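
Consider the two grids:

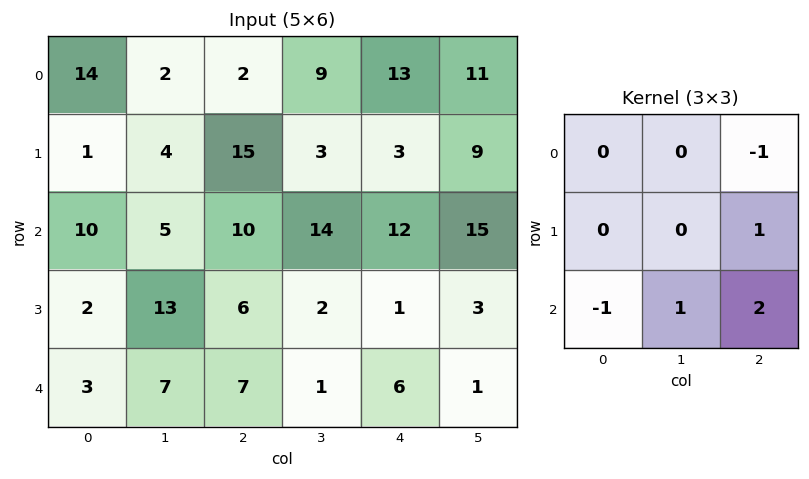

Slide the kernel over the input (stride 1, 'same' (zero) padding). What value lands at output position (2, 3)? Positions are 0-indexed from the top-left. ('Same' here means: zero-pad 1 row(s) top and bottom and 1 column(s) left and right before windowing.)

The receptive field on the zero-padded input at this output position is [15 3 3 / 10 14 12 / 6 2 1]. Elementwise product with the kernel and sum: 3·-1 + 12·1 + 6·-1 + 2·1 + 1·2.

7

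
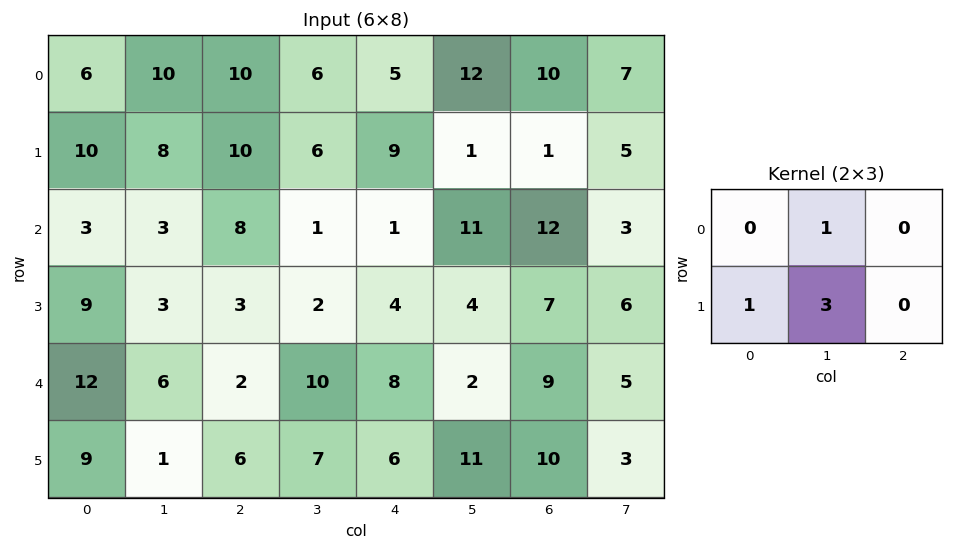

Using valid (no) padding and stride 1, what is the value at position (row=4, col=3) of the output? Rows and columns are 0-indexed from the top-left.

33

The receptive field on the input at this output position is [10 8 2 / 7 6 11]. Elementwise product with the kernel and sum: 8·1 + 7·1 + 6·3.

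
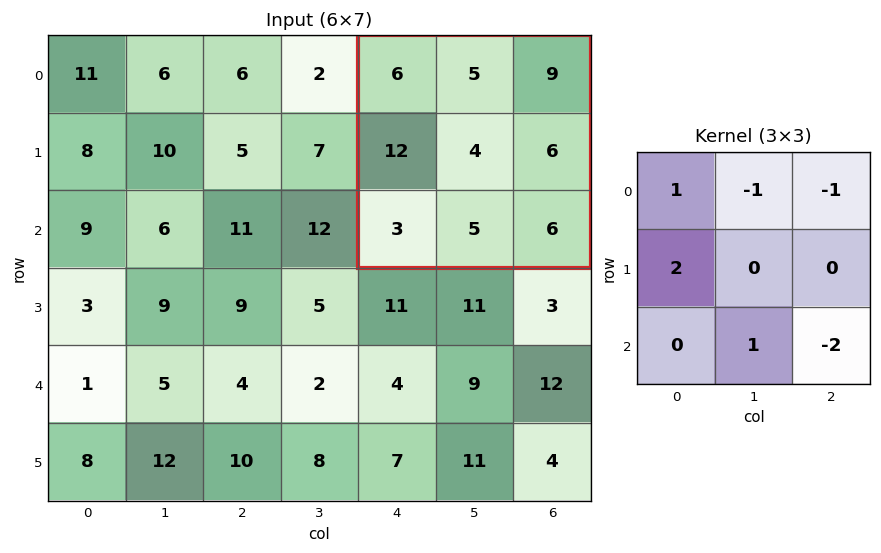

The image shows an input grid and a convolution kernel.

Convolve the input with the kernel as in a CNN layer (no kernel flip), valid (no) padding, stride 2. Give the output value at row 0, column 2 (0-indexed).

The receptive field on the input at this output position is [6 5 9 / 12 4 6 / 3 5 6]. Elementwise product with the kernel and sum: 6·1 + 5·-1 + 9·-1 + 12·2 + 5·1 + 6·-2.

9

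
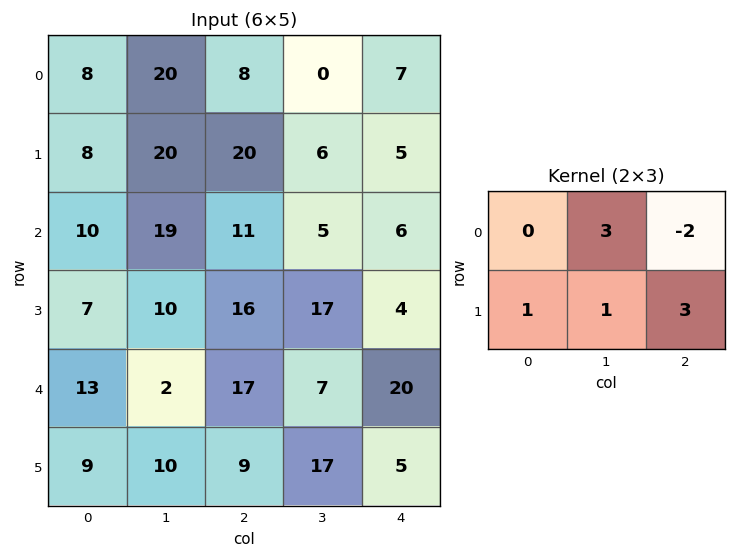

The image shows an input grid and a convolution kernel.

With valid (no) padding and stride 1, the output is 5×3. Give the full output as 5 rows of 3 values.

Output[0,0]: The receptive field on the input at this output position is [8 20 8 / 8 20 20]. Elementwise product with the kernel and sum: 20·3 + 8·-2 + 8·1 + 20·1 + 20·3.
Output[0,1]: The receptive field on the input at this output position is [20 8 0 / 20 20 6]. Elementwise product with the kernel and sum: 8·3 + 0·-2 + 20·1 + 20·1 + 6·3.

132 82 27
82 93 42
100 100 48
64 54 127
18 107 22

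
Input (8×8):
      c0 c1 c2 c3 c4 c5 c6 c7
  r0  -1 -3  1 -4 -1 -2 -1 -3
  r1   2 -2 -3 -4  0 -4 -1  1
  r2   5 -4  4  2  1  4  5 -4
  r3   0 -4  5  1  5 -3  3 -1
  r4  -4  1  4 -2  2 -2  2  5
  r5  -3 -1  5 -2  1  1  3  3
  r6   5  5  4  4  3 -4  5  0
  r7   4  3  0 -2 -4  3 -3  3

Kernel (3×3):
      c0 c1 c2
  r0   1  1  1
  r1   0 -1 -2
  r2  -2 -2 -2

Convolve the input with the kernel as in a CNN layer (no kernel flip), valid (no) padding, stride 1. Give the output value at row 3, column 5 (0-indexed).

The receptive field on the input at this output position is [-3 3 -1 / -2 2 5 / 1 3 3]. Elementwise product with the kernel and sum: -3·1 + 3·1 + -1·1 + 2·-1 + 5·-2 + 1·-2 + 3·-2 + 3·-2.

-27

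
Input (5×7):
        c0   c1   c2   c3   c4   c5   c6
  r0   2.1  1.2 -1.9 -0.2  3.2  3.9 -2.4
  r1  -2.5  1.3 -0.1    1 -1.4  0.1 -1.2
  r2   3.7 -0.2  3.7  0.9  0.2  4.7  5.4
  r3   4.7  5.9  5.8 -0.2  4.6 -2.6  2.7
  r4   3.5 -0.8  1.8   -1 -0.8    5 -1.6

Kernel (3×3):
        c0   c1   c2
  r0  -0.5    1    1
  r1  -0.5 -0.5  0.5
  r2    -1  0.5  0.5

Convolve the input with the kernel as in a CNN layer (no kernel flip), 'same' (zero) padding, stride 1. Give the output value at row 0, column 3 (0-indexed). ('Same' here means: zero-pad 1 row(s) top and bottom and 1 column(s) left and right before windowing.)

2.55

The receptive field on the zero-padded input at this output position is [0 0 0 / -1.9 -0.2 3.2 / -0.1 1 -1.4]. Elementwise product with the kernel and sum: 0·-0.5 + 0·1 + 0·1 + -1.9·-0.5 + -0.2·-0.5 + 3.2·0.5 + -0.1·-1 + 1·0.5 + -1.4·0.5.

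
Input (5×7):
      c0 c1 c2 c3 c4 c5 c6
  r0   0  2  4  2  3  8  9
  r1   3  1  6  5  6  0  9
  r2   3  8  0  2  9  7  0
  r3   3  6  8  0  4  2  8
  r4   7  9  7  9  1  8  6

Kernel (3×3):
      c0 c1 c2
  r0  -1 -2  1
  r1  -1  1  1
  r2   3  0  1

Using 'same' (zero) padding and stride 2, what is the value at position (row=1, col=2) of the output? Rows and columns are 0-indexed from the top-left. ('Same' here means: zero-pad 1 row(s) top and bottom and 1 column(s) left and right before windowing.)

The receptive field on the zero-padded input at this output position is [5 6 0 / 2 9 7 / 0 4 2]. Elementwise product with the kernel and sum: 5·-1 + 6·-2 + 0·1 + 2·-1 + 9·1 + 7·1 + 0·3 + 2·1.

-1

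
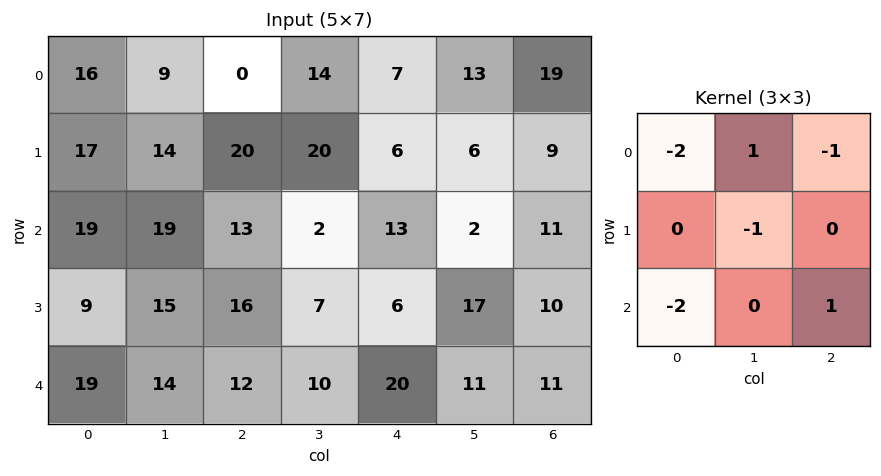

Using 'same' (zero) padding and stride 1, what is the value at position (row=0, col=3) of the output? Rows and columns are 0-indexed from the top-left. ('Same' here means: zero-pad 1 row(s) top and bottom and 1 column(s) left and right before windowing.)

-48

The receptive field on the zero-padded input at this output position is [0 0 0 / 0 14 7 / 20 20 6]. Elementwise product with the kernel and sum: 0·-2 + 0·1 + 0·-1 + 14·-1 + 20·-2 + 6·1.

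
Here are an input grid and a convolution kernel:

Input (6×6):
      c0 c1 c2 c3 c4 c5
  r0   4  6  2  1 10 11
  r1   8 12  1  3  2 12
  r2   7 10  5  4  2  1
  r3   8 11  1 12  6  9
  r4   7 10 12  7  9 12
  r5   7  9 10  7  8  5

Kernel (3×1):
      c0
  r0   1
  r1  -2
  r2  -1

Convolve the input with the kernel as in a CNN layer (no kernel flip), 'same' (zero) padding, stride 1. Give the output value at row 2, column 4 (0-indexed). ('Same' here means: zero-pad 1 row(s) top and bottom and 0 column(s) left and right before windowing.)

The receptive field on the zero-padded input at this output position is [2 / 2 / 6]. Elementwise product with the kernel and sum: 2·1 + 2·-2 + 6·-1.

-8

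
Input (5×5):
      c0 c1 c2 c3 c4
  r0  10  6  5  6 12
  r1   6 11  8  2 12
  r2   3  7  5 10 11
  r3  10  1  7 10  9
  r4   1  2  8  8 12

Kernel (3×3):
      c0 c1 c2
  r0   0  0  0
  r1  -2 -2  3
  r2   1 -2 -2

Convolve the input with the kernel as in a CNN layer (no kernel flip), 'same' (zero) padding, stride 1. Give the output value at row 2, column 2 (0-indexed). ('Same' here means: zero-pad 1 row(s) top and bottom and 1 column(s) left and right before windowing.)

The receptive field on the zero-padded input at this output position is [11 8 2 / 7 5 10 / 1 7 10]. Elementwise product with the kernel and sum: 7·-2 + 5·-2 + 10·3 + 1·1 + 7·-2 + 10·-2.

-27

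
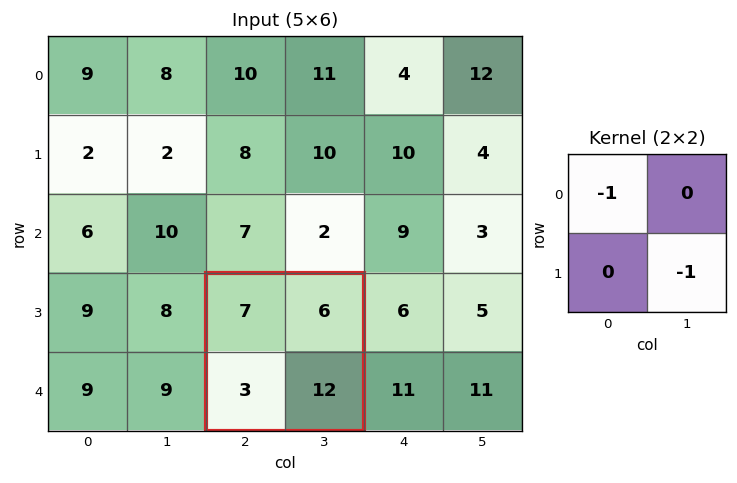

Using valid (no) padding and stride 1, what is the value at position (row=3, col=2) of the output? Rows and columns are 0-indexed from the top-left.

The receptive field on the input at this output position is [7 6 / 3 12]. Elementwise product with the kernel and sum: 7·-1 + 12·-1.

-19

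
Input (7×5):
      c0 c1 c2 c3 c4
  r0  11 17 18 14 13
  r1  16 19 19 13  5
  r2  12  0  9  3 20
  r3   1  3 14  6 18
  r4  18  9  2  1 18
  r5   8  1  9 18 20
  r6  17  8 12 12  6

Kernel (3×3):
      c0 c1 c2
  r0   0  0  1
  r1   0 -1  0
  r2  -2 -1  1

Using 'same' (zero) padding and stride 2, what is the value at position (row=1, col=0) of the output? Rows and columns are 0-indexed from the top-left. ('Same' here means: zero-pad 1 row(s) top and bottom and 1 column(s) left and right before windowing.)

9

The receptive field on the zero-padded input at this output position is [0 16 19 / 0 12 0 / 0 1 3]. Elementwise product with the kernel and sum: 19·1 + 12·-1 + 0·-2 + 1·-1 + 3·1.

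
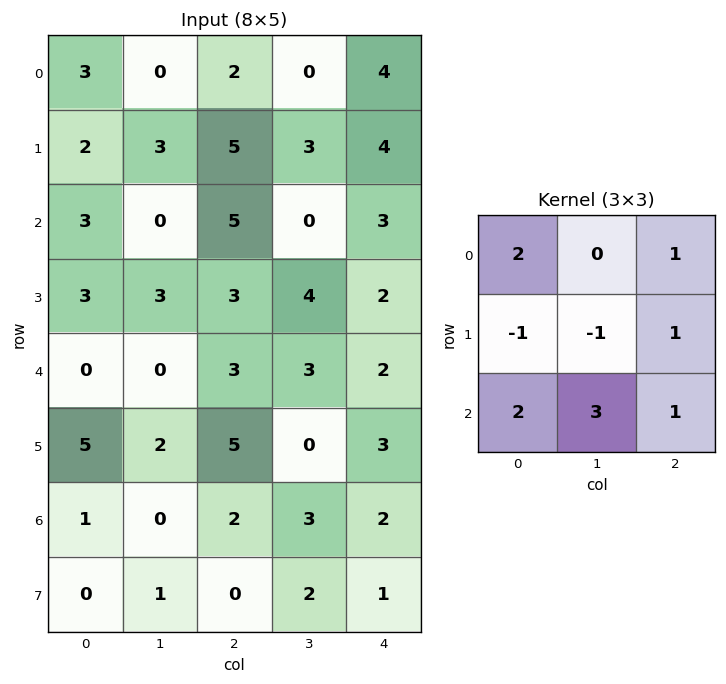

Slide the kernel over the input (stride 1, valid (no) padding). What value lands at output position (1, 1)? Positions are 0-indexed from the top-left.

23

The receptive field on the input at this output position is [3 5 3 / 0 5 0 / 3 3 4]. Elementwise product with the kernel and sum: 3·2 + 3·1 + 0·-1 + 5·-1 + 0·1 + 3·2 + 3·3 + 4·1.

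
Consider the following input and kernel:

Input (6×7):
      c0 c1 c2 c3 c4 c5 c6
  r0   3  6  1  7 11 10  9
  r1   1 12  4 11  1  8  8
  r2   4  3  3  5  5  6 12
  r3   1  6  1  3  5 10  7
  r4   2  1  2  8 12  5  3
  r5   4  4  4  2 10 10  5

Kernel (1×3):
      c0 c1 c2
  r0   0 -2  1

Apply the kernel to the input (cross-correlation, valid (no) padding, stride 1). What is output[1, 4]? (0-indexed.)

The receptive field on the input at this output position is [1 8 8]. Elementwise product with the kernel and sum: 8·-2 + 8·1.

-8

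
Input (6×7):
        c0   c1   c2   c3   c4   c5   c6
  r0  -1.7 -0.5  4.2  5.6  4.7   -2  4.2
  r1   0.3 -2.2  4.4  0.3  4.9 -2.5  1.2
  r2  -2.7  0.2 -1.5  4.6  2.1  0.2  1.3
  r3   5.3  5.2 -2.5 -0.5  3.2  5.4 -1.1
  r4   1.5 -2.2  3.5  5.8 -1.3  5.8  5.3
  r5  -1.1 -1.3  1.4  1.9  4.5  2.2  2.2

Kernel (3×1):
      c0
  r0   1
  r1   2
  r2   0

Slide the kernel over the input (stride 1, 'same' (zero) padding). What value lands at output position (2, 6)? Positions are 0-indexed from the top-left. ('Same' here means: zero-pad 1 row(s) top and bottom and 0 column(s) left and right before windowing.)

3.8

The receptive field on the zero-padded input at this output position is [1.2 / 1.3 / -1.1]. Elementwise product with the kernel and sum: 1.2·1 + 1.3·2.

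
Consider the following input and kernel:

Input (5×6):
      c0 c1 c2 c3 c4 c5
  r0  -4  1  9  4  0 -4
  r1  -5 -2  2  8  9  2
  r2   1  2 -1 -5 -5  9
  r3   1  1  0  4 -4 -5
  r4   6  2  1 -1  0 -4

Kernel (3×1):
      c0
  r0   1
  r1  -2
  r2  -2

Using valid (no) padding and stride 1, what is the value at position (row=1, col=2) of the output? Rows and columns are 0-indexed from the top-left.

4

The receptive field on the input at this output position is [2 / -1 / 0]. Elementwise product with the kernel and sum: 2·1 + -1·-2 + 0·-2.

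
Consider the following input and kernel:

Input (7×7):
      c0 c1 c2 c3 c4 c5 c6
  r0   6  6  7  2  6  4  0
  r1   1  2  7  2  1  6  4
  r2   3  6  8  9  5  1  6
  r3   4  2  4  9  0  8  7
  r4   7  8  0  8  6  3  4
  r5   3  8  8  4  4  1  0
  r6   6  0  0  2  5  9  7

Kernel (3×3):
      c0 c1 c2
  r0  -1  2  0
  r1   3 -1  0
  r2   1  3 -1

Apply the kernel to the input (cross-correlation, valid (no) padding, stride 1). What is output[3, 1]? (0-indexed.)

58

The receptive field on the input at this output position is [2 4 9 / 8 0 8 / 8 8 4]. Elementwise product with the kernel and sum: 2·-1 + 4·2 + 8·3 + 0·-1 + 8·1 + 8·3 + 4·-1.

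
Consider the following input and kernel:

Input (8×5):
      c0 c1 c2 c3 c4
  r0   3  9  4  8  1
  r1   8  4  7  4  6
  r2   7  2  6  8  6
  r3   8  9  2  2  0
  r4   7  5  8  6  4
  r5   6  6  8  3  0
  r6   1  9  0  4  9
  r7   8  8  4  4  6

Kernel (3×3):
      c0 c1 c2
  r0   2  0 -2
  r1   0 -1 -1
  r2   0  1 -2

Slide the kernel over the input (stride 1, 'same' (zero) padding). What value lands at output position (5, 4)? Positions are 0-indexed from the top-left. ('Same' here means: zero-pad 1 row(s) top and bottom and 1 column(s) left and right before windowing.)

The receptive field on the zero-padded input at this output position is [6 4 0 / 3 0 0 / 4 9 0]. Elementwise product with the kernel and sum: 6·2 + 0·-2 + 0·-1 + 0·-1 + 9·1 + 0·-2.

21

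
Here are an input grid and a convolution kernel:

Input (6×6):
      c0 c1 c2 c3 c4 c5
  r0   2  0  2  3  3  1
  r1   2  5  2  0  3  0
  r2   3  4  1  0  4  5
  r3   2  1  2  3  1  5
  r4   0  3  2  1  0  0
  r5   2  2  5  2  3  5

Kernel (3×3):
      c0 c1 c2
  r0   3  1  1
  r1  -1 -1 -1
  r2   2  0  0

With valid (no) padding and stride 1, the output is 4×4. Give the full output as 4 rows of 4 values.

Output[0,0]: The receptive field on the input at this output position is [2 0 2 / 2 5 2 / 3 4 1]. Elementwise product with the kernel and sum: 2·3 + 0·1 + 2·1 + 2·-1 + 5·-1 + 2·-1 + 3·2.

5 6 9 10
9 14 8 0
9 13 5 2
8 6 17 18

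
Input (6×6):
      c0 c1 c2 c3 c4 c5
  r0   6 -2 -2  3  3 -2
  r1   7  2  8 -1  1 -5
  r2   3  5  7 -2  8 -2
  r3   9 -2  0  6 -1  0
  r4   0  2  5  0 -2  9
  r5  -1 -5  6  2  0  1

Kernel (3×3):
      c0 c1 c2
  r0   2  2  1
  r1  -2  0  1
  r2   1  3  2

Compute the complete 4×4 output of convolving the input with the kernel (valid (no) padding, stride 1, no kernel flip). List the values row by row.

32 12 7 25
30 17 25 0
21 49 18 10
15 15 11 23

Output[0,0]: The receptive field on the input at this output position is [6 -2 -2 / 7 2 8 / 3 5 7]. Elementwise product with the kernel and sum: 6·2 + -2·2 + -2·1 + 7·-2 + 8·1 + 3·1 + 5·3 + 7·2.
Output[0,1]: The receptive field on the input at this output position is [-2 -2 3 / 2 8 -1 / 5 7 -2]. Elementwise product with the kernel and sum: -2·2 + -2·2 + 3·1 + 2·-2 + -1·1 + 5·1 + 7·3 + -2·2.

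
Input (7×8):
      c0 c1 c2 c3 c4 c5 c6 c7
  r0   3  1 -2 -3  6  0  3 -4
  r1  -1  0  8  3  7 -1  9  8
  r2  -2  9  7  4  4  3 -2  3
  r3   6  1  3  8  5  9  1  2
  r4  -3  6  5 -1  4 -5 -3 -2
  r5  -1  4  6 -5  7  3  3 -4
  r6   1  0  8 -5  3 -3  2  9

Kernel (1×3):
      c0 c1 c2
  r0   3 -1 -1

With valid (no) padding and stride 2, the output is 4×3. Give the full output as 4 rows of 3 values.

10 -9 15
-22 13 11
-20 12 20
-5 26 10

Output[0,0]: The receptive field on the input at this output position is [3 1 -2]. Elementwise product with the kernel and sum: 3·3 + 1·-1 + -2·-1.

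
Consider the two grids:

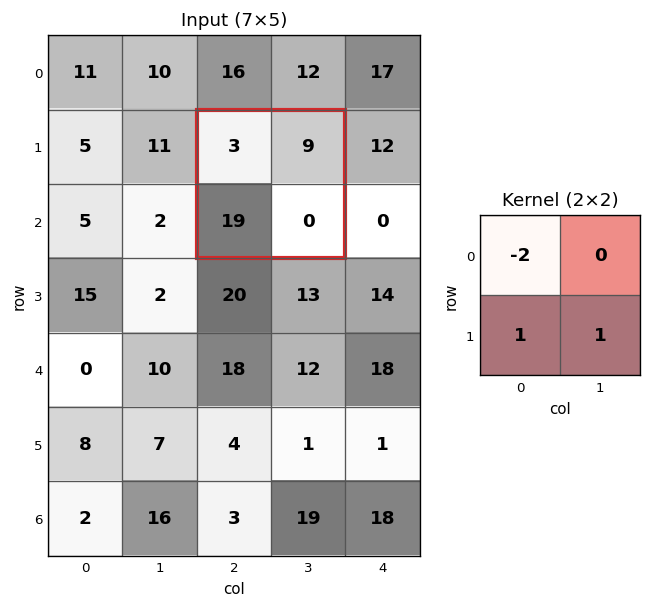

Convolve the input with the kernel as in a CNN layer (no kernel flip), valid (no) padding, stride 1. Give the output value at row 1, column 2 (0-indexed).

The receptive field on the input at this output position is [3 9 / 19 0]. Elementwise product with the kernel and sum: 3·-2 + 19·1 + 0·1.

13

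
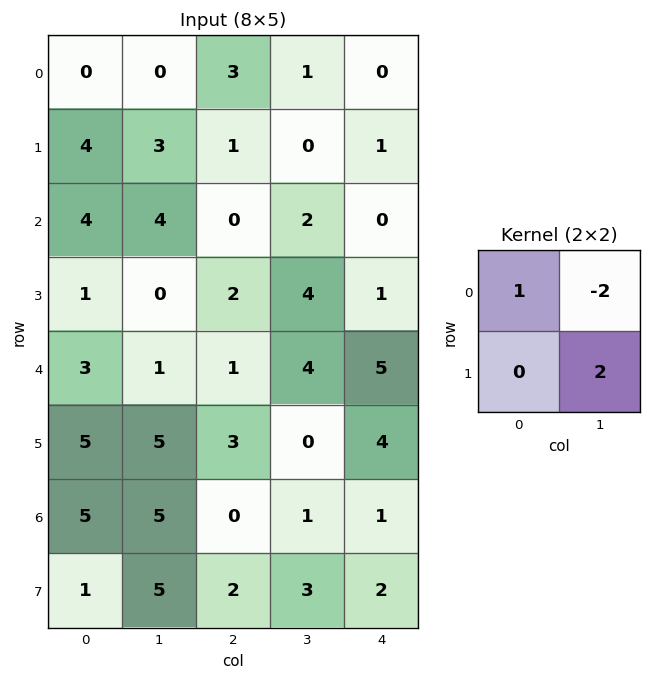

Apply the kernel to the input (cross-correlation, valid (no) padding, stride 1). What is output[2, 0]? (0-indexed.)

The receptive field on the input at this output position is [4 4 / 1 0]. Elementwise product with the kernel and sum: 4·1 + 4·-2 + 0·2.

-4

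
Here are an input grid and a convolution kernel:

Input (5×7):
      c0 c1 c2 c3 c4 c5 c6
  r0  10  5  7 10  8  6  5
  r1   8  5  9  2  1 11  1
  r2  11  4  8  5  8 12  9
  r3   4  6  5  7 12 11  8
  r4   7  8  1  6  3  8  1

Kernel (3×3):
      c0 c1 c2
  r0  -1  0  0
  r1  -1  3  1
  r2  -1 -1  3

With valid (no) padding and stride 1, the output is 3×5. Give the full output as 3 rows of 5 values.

15 22 2 25 32
6 30 30 43 37
-4 21 22 50 13

Output[0,0]: The receptive field on the input at this output position is [10 5 7 / 8 5 9 / 11 4 8]. Elementwise product with the kernel and sum: 10·-1 + 8·-1 + 5·3 + 9·1 + 11·-1 + 4·-1 + 8·3.
Output[0,1]: The receptive field on the input at this output position is [5 7 10 / 5 9 2 / 4 8 5]. Elementwise product with the kernel and sum: 5·-1 + 5·-1 + 9·3 + 2·1 + 4·-1 + 8·-1 + 5·3.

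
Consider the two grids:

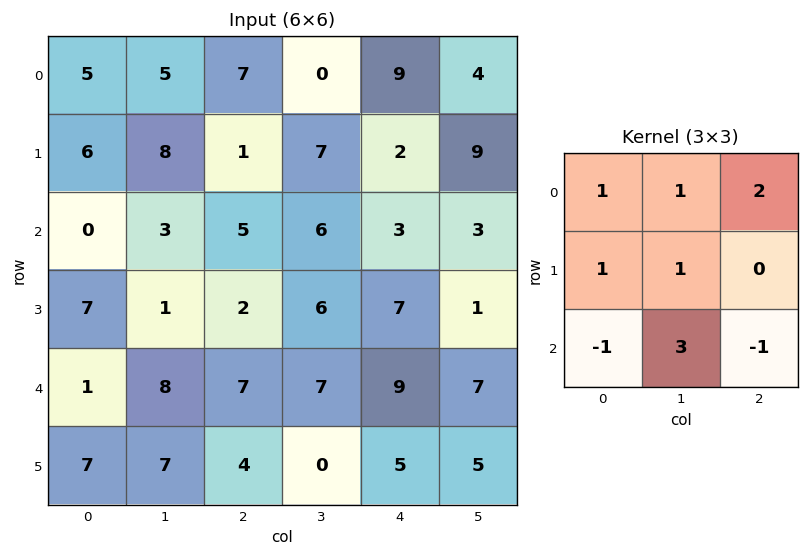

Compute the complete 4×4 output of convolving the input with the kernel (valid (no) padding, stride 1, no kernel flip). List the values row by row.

42 27 43 26
13 30 32 50
37 29 30 41
31 35 27 41

Output[0,0]: The receptive field on the input at this output position is [5 5 7 / 6 8 1 / 0 3 5]. Elementwise product with the kernel and sum: 5·1 + 5·1 + 7·2 + 6·1 + 8·1 + 0·-1 + 3·3 + 5·-1.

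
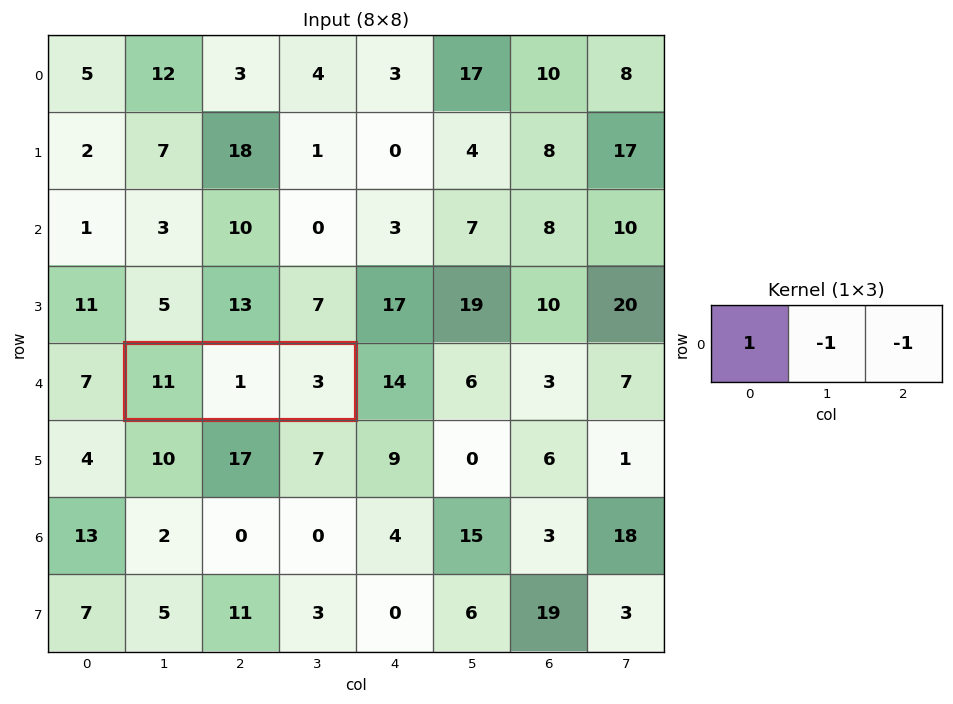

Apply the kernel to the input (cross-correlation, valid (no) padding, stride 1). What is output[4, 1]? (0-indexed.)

7

The receptive field on the input at this output position is [11 1 3]. Elementwise product with the kernel and sum: 11·1 + 1·-1 + 3·-1.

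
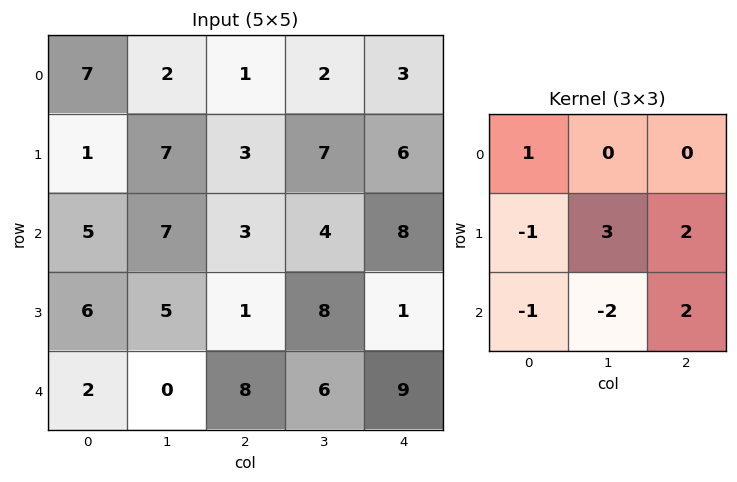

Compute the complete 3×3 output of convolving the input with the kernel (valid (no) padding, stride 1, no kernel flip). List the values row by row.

20 13 36
9 26 13
30 17 26

Output[0,0]: The receptive field on the input at this output position is [7 2 1 / 1 7 3 / 5 7 3]. Elementwise product with the kernel and sum: 7·1 + 1·-1 + 7·3 + 3·2 + 5·-1 + 7·-2 + 3·2.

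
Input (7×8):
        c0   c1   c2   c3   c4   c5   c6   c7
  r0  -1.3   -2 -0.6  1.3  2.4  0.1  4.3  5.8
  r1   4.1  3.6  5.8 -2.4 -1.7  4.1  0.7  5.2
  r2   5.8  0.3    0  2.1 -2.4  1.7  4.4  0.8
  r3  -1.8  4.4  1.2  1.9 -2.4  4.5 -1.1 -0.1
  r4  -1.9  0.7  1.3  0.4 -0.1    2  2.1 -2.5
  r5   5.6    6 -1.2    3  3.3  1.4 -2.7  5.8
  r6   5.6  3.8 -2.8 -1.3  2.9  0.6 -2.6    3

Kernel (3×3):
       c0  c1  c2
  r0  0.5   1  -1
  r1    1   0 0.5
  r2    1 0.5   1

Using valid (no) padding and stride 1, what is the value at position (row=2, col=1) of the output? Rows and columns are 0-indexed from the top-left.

5.15

The receptive field on the input at this output position is [0.3 0 2.1 / 4.4 1.2 1.9 / 0.7 1.3 0.4]. Elementwise product with the kernel and sum: 0.3·0.5 + 0·1 + 2.1·-1 + 4.4·1 + 1.9·0.5 + 0.7·1 + 1.3·0.5 + 0.4·1.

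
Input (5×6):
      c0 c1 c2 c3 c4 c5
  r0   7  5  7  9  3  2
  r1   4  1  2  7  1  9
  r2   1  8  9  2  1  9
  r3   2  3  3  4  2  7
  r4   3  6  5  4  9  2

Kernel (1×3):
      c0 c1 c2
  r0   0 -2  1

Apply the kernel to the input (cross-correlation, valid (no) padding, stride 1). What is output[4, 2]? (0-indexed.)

1

The receptive field on the input at this output position is [5 4 9]. Elementwise product with the kernel and sum: 4·-2 + 9·1.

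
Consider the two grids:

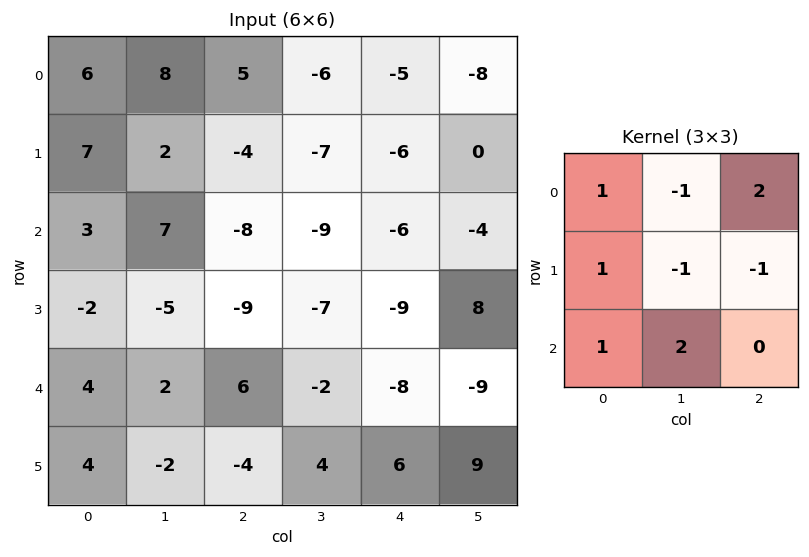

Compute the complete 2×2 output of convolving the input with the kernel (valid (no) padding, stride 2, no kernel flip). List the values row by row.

34 -16
0 -2

Output[0,0]: The receptive field on the input at this output position is [6 8 5 / 7 2 -4 / 3 7 -8]. Elementwise product with the kernel and sum: 6·1 + 8·-1 + 5·2 + 7·1 + 2·-1 + -4·-1 + 3·1 + 7·2.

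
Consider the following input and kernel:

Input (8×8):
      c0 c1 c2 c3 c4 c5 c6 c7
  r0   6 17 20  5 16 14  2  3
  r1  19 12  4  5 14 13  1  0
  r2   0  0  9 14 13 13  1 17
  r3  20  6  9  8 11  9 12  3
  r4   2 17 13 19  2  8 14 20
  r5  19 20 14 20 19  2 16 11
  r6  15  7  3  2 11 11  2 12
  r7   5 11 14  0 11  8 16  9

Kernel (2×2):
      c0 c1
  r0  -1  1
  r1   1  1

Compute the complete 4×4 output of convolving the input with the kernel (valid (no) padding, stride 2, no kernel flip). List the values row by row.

42 -6 25 2
26 22 20 31
54 40 27 33
8 13 19 35

Output[0,0]: The receptive field on the input at this output position is [6 17 / 19 12]. Elementwise product with the kernel and sum: 6·-1 + 17·1 + 19·1 + 12·1.
Output[0,1]: The receptive field on the input at this output position is [20 5 / 4 5]. Elementwise product with the kernel and sum: 20·-1 + 5·1 + 4·1 + 5·1.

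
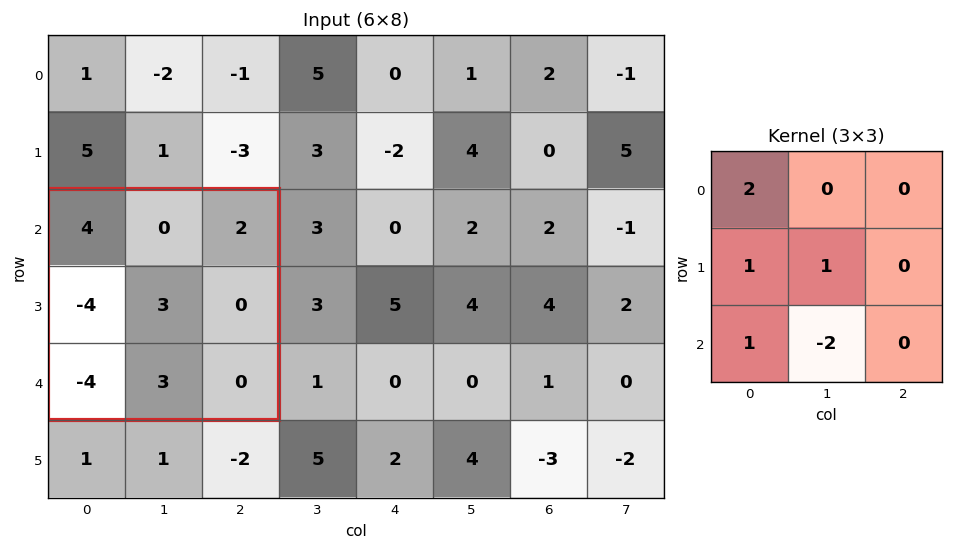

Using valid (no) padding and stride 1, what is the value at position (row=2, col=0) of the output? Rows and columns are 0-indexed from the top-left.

-3

The receptive field on the input at this output position is [4 0 2 / -4 3 0 / -4 3 0]. Elementwise product with the kernel and sum: 4·2 + -4·1 + 3·1 + -4·1 + 3·-2.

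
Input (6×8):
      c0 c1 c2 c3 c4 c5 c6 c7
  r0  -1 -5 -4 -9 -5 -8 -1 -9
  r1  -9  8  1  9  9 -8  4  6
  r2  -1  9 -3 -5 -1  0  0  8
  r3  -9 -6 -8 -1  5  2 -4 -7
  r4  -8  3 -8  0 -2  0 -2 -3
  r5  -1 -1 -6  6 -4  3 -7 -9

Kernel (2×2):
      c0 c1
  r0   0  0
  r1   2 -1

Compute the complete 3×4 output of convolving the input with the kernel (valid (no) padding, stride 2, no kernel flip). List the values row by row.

Output[0,0]: The receptive field on the input at this output position is [-1 -5 / -9 8]. Elementwise product with the kernel and sum: -9·2 + 8·-1.
Output[0,1]: The receptive field on the input at this output position is [-4 -9 / 1 9]. Elementwise product with the kernel and sum: 1·2 + 9·-1.

-26 -7 26 2
-12 -15 8 -1
-1 -18 -11 -5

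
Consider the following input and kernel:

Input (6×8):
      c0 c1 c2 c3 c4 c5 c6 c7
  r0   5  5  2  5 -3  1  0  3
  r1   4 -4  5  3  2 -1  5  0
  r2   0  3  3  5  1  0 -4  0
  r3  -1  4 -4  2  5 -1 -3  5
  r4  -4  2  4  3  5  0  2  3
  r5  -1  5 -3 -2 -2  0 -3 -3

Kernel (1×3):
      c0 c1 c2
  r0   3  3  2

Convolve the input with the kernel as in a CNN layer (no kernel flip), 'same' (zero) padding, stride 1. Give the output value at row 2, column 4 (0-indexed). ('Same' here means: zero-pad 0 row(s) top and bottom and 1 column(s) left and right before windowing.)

18

The receptive field on the zero-padded input at this output position is [5 1 0]. Elementwise product with the kernel and sum: 5·3 + 1·3 + 0·2.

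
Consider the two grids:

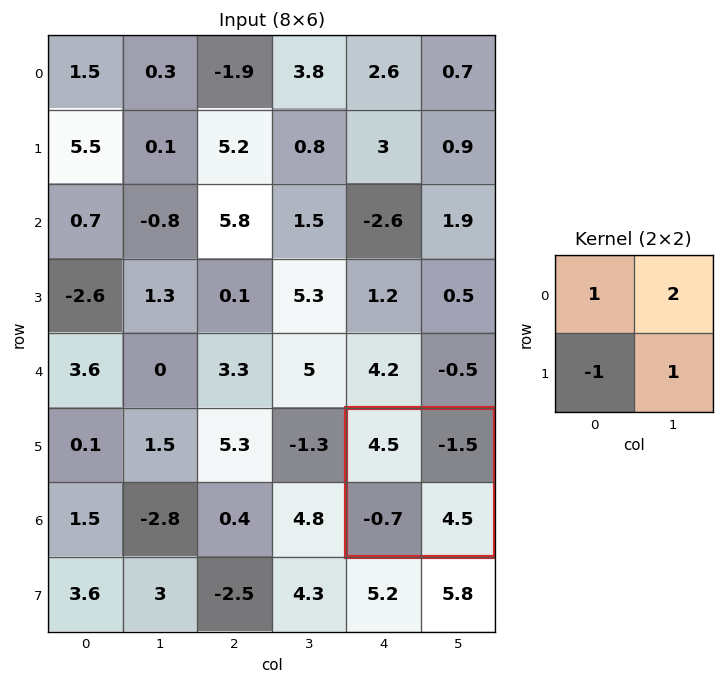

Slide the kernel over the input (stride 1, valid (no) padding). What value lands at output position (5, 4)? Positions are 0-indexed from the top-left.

The receptive field on the input at this output position is [4.5 -1.5 / -0.7 4.5]. Elementwise product with the kernel and sum: 4.5·1 + -1.5·2 + -0.7·-1 + 4.5·1.

6.7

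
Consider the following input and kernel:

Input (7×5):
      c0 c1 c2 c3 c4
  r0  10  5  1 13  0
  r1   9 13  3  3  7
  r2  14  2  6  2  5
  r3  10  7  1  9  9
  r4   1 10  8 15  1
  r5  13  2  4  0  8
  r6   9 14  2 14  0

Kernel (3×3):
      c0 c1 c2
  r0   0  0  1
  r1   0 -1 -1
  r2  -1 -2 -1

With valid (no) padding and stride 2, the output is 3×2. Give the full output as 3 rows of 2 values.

Output[0,0]: The receptive field on the input at this output position is [10 5 1 / 9 13 3 / 14 2 6]. Elementwise product with the kernel and sum: 1·1 + 13·-1 + 3·-1 + 14·-1 + 2·-2 + 6·-1.
Output[0,1]: The receptive field on the input at this output position is [1 13 0 / 3 3 7 / 6 2 5]. Elementwise product with the kernel and sum: 0·1 + 3·-1 + 7·-1 + 6·-1 + 2·-2 + 5·-1.

-39 -25
-31 -52
-37 -37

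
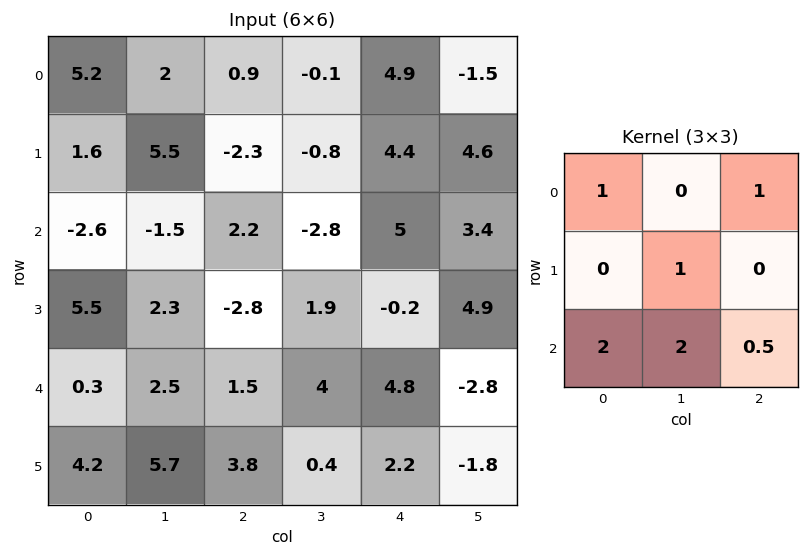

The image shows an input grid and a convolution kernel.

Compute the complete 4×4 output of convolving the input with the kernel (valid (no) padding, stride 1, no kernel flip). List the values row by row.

4.5 -0.4 6.3 8.9
12 6.85 -2.6 14.65
8.25 2.9 22.5 16.6
26.9 24.9 10.5 15.9

Output[0,0]: The receptive field on the input at this output position is [5.2 2 0.9 / 1.6 5.5 -2.3 / -2.6 -1.5 2.2]. Elementwise product with the kernel and sum: 5.2·1 + 0.9·1 + 5.5·1 + -2.6·2 + -1.5·2 + 2.2·0.5.
Output[0,1]: The receptive field on the input at this output position is [2 0.9 -0.1 / 5.5 -2.3 -0.8 / -1.5 2.2 -2.8]. Elementwise product with the kernel and sum: 2·1 + -0.1·1 + -2.3·1 + -1.5·2 + 2.2·2 + -2.8·0.5.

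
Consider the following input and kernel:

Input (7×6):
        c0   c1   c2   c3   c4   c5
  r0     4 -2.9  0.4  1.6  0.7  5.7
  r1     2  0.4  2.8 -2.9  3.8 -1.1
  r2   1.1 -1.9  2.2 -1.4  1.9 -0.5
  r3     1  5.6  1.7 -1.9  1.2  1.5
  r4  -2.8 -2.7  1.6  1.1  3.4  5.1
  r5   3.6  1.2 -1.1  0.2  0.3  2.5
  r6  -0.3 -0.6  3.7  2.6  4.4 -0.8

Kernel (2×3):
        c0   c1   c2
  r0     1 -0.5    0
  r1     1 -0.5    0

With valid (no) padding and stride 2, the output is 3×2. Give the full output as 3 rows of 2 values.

Output[0,0]: The receptive field on the input at this output position is [4 -2.9 0.4 / 2 0.4 2.8]. Elementwise product with the kernel and sum: 4·1 + -2.9·-0.5 + 2·1 + 0.4·-0.5.
Output[0,1]: The receptive field on the input at this output position is [0.4 1.6 0.7 / 2.8 -2.9 3.8]. Elementwise product with the kernel and sum: 0.4·1 + 1.6·-0.5 + 2.8·1 + -2.9·-0.5.

7.25 3.85
0.25 5.55
1.55 -0.15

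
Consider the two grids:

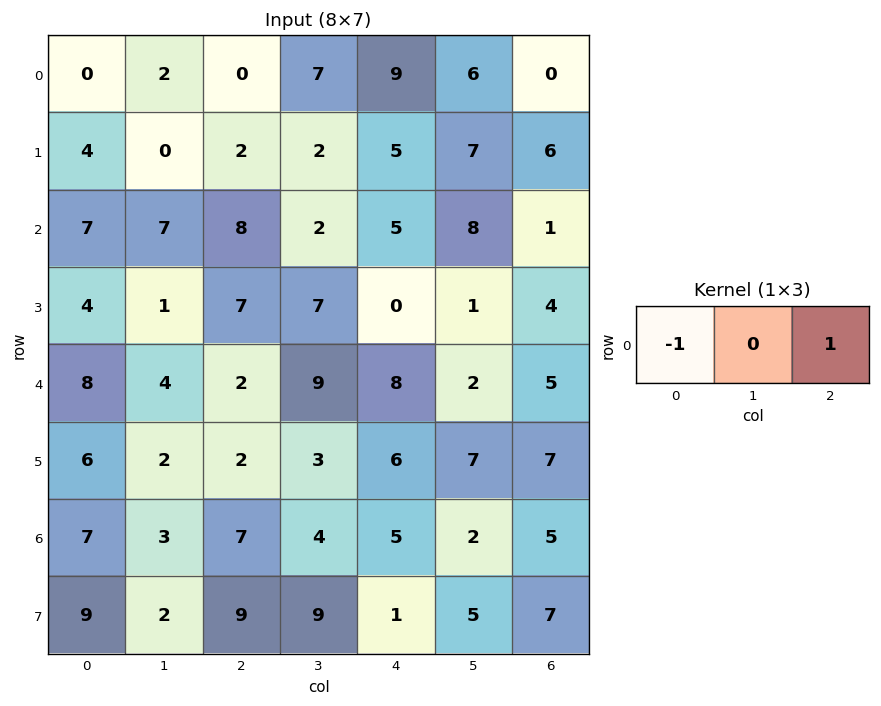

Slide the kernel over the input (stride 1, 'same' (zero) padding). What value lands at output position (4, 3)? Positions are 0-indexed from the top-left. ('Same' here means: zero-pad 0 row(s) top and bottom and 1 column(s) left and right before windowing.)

The receptive field on the zero-padded input at this output position is [2 9 8]. Elementwise product with the kernel and sum: 2·-1 + 8·1.

6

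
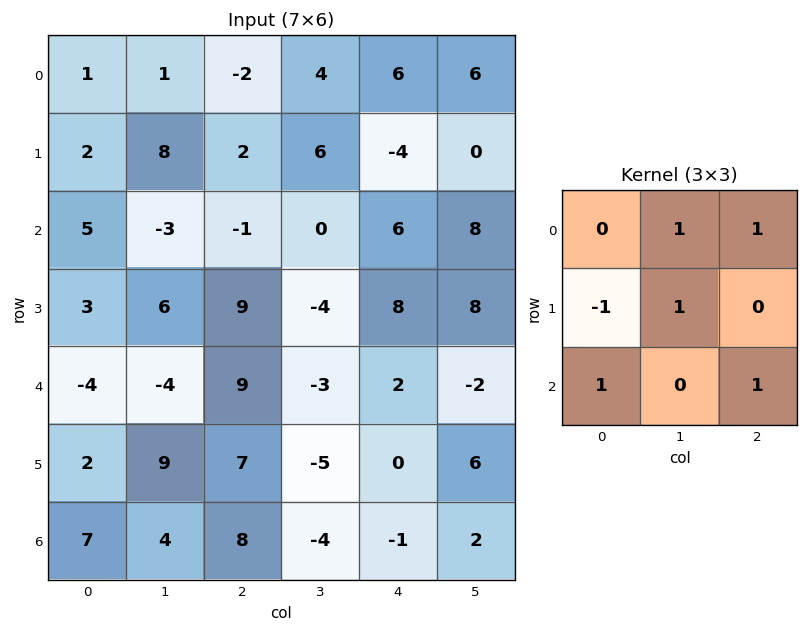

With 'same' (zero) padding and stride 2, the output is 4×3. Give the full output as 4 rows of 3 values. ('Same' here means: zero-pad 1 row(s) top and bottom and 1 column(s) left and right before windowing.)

Output[0,0]: The receptive field on the zero-padded input at this output position is [0 0 0 / 0 1 1 / 0 2 8]. Elementwise product with the kernel and sum: 0·1 + 0·1 + 0·-1 + 1·1 + 0·1 + 8·1.
Output[0,1]: The receptive field on the zero-padded input at this output position is [0 0 0 / 1 -2 4 / 8 2 6]. Elementwise product with the kernel and sum: 0·1 + 0·1 + 1·-1 + -2·1 + 8·1 + 6·1.

9 11 8
21 12 6
14 22 22
18 6 9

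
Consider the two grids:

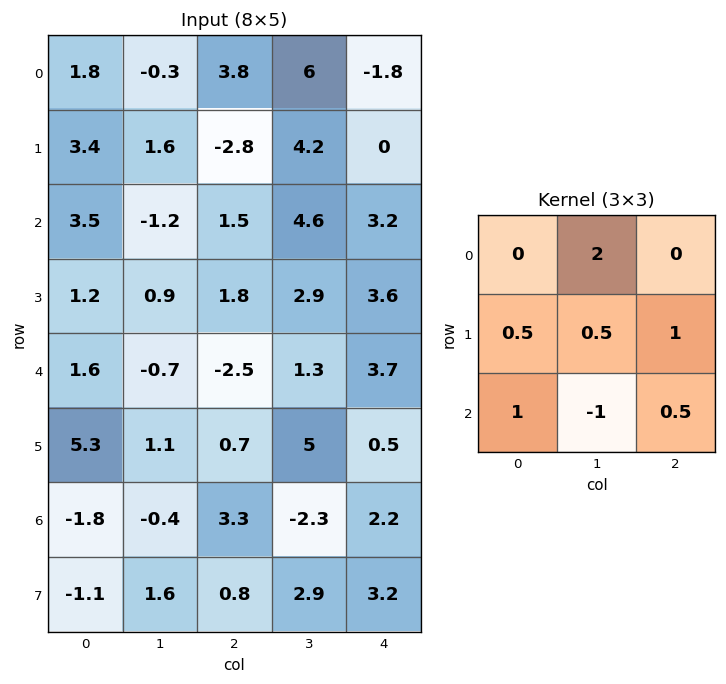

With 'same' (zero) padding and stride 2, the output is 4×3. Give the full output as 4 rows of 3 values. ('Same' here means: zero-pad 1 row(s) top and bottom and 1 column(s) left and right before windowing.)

-2 14.25 6.3
6.6 -0.3 3.2
-2.25 6.2 14.2
11.2 2.8 0.65

Output[0,0]: The receptive field on the zero-padded input at this output position is [0 0 0 / 0 1.8 -0.3 / 0 3.4 1.6]. Elementwise product with the kernel and sum: 0·2 + 0·0.5 + 1.8·0.5 + -0.3·1 + 0·1 + 3.4·-1 + 1.6·0.5.
Output[0,1]: The receptive field on the zero-padded input at this output position is [0 0 0 / -0.3 3.8 6 / 1.6 -2.8 4.2]. Elementwise product with the kernel and sum: 0·2 + -0.3·0.5 + 3.8·0.5 + 6·1 + 1.6·1 + -2.8·-1 + 4.2·0.5.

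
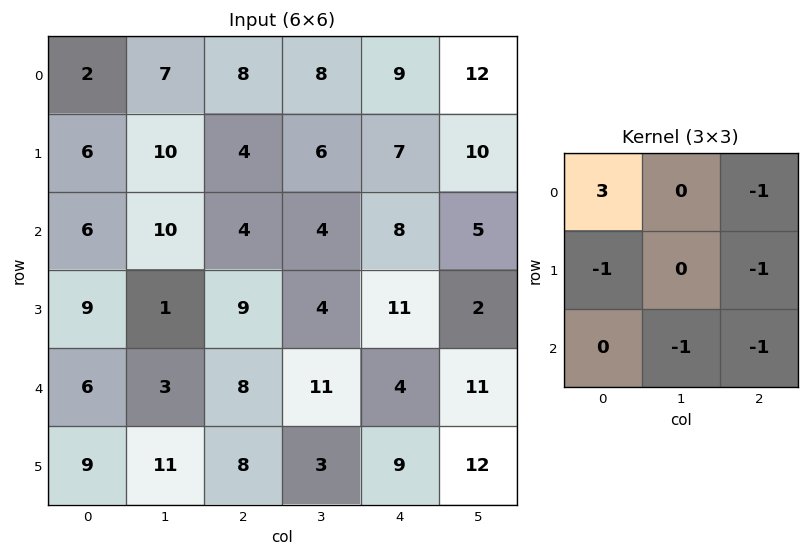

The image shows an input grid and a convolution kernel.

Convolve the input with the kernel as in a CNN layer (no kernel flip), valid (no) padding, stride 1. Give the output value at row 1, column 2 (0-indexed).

The receptive field on the input at this output position is [4 6 7 / 4 4 8 / 9 4 11]. Elementwise product with the kernel and sum: 4·3 + 7·-1 + 4·-1 + 8·-1 + 4·-1 + 11·-1.

-22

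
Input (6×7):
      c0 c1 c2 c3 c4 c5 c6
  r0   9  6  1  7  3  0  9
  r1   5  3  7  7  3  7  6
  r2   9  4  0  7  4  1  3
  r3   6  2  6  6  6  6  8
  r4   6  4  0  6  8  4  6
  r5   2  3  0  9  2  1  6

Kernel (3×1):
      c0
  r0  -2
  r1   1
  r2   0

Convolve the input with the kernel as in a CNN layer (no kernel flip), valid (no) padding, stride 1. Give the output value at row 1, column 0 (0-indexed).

The receptive field on the input at this output position is [5 / 9 / 6]. Elementwise product with the kernel and sum: 5·-2 + 9·1.

-1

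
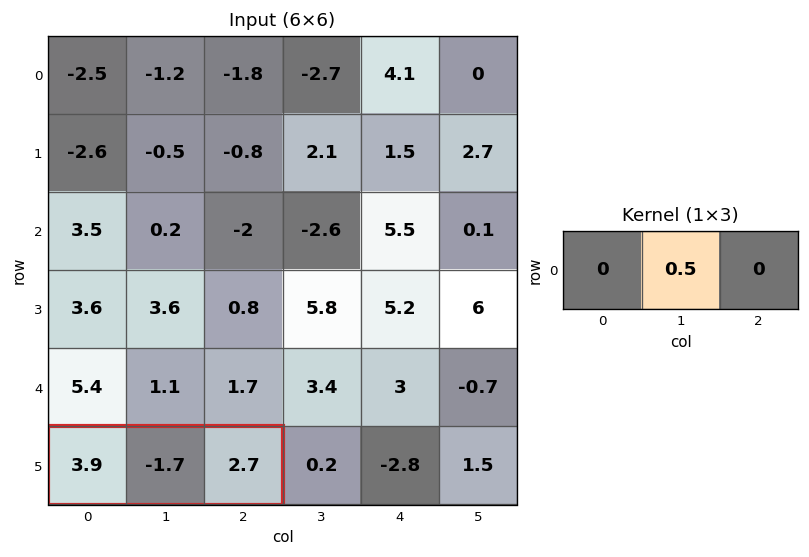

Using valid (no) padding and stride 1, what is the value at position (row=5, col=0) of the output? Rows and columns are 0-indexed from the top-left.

The receptive field on the input at this output position is [3.9 -1.7 2.7]. Elementwise product with the kernel and sum: -1.7·0.5.

-0.85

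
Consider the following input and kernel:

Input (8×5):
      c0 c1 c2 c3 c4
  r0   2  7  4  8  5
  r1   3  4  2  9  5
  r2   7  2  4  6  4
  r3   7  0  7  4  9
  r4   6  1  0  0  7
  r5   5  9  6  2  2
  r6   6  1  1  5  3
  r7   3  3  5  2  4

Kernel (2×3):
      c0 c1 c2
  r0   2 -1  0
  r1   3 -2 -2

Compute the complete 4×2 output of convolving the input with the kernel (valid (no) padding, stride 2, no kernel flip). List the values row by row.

Output[0,0]: The receptive field on the input at this output position is [2 7 4 / 3 4 2]. Elementwise product with the kernel and sum: 2·2 + 7·-1 + 3·3 + 4·-2 + 2·-2.
Output[0,1]: The receptive field on the input at this output position is [4 8 5 / 2 9 5]. Elementwise product with the kernel and sum: 4·2 + 8·-1 + 2·3 + 9·-2 + 5·-2.

-6 -22
19 -3
-4 10
4 0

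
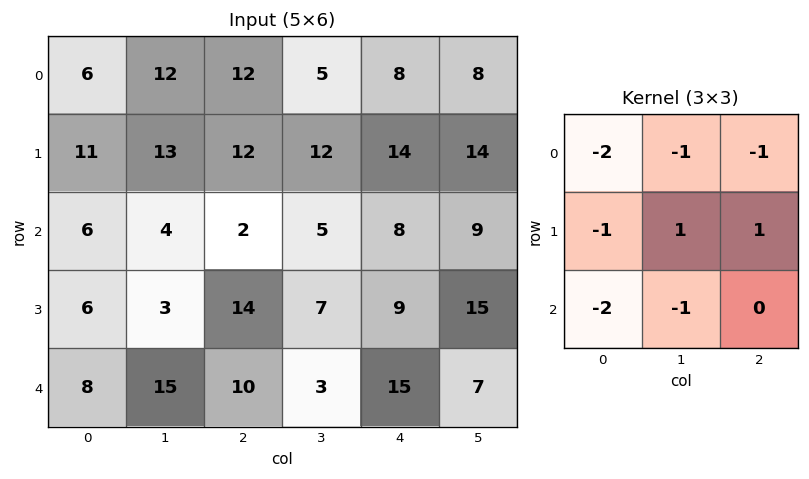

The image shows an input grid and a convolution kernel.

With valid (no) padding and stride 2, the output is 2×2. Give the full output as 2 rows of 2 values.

-38 -32
-38 -38

Output[0,0]: The receptive field on the input at this output position is [6 12 12 / 11 13 12 / 6 4 2]. Elementwise product with the kernel and sum: 6·-2 + 12·-1 + 12·-1 + 11·-1 + 13·1 + 12·1 + 6·-2 + 4·-1.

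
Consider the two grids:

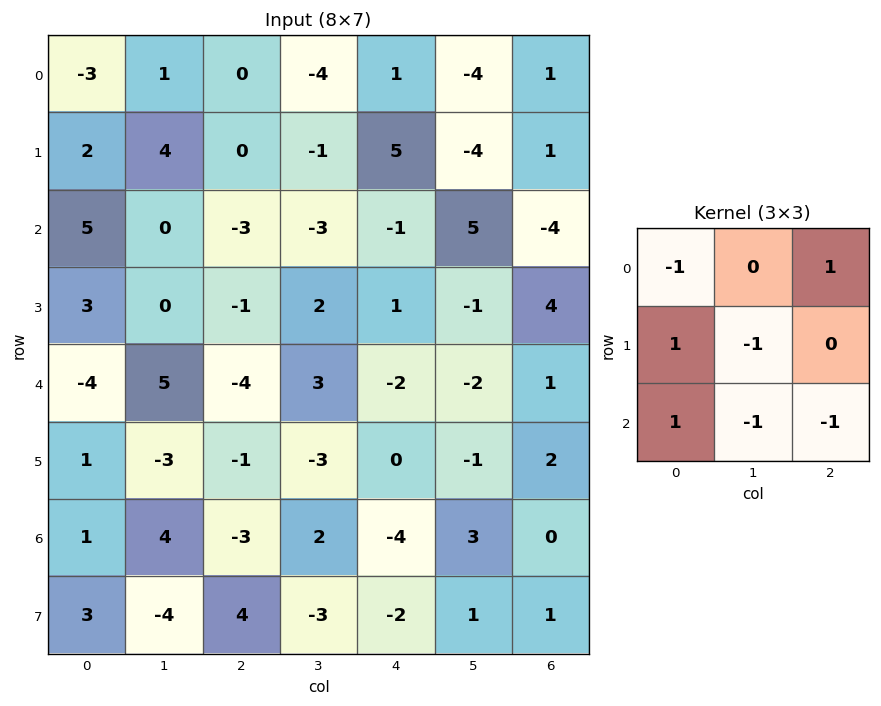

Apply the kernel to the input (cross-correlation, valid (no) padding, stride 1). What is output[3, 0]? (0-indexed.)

-8

The receptive field on the input at this output position is [3 0 -1 / -4 5 -4 / 1 -3 -1]. Elementwise product with the kernel and sum: 3·-1 + -1·1 + -4·1 + 5·-1 + 1·1 + -3·-1 + -1·-1.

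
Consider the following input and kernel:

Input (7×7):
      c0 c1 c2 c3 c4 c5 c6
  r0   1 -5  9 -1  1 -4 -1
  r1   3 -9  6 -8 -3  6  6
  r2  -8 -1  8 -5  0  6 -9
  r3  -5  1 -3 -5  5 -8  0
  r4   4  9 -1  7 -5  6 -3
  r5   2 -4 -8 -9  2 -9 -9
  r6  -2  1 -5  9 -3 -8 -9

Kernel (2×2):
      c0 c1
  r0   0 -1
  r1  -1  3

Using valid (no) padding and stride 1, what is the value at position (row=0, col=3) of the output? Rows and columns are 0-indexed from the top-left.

The receptive field on the input at this output position is [-1 1 / -8 -3]. Elementwise product with the kernel and sum: 1·-1 + -8·-1 + -3·3.

-2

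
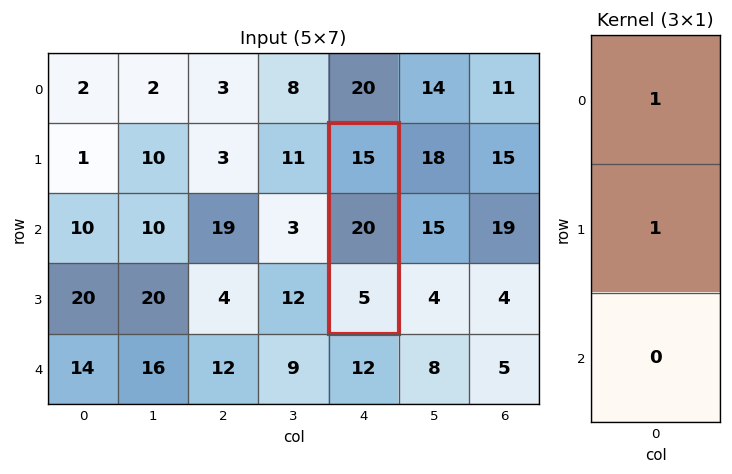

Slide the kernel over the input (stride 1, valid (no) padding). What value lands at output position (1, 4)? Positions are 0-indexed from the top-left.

35

The receptive field on the input at this output position is [15 / 20 / 5]. Elementwise product with the kernel and sum: 15·1 + 20·1.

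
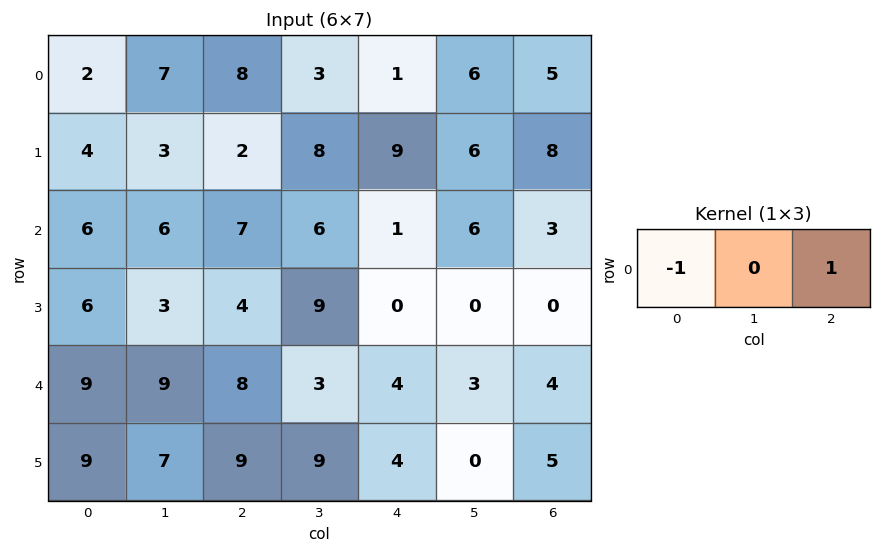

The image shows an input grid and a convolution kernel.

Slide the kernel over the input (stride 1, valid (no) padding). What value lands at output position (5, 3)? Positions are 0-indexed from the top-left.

-9

The receptive field on the input at this output position is [9 4 0]. Elementwise product with the kernel and sum: 9·-1 + 0·1.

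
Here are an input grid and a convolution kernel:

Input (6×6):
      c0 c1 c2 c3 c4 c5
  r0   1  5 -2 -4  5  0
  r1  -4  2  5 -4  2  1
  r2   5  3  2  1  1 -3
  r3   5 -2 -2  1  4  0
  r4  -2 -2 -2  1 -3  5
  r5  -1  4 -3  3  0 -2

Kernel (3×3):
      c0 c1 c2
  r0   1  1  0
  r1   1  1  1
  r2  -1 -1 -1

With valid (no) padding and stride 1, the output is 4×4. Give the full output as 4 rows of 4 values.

Output[0,0]: The receptive field on the input at this output position is [1 5 -2 / -4 2 5 / 5 3 2]. Elementwise product with the kernel and sum: 1·1 + 5·1 + -4·1 + 2·1 + 5·1 + 5·-1 + 3·-1 + 2·-1.
Output[0,1]: The receptive field on the input at this output position is [5 -2 -4 / 2 5 -4 / 3 2 1]. Elementwise product with the kernel and sum: 5·1 + -2·1 + 2·1 + 5·1 + -4·1 + 3·-1 + 2·-1 + 1·-1.

-1 0 -7 1
7 16 2 -8
15 5 10 4
-3 -11 -5 7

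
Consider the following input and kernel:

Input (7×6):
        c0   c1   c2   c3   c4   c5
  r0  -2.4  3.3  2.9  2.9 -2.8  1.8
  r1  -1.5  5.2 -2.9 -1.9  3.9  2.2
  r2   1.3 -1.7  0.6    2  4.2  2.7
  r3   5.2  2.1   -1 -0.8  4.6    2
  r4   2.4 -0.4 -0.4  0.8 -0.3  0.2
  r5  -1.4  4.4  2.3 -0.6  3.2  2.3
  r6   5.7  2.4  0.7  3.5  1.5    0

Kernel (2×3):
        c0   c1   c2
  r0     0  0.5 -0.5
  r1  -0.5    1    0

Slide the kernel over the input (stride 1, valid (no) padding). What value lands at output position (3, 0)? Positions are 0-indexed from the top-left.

-0.05

The receptive field on the input at this output position is [5.2 2.1 -1 / 2.4 -0.4 -0.4]. Elementwise product with the kernel and sum: 2.1·0.5 + -1·-0.5 + 2.4·-0.5 + -0.4·1.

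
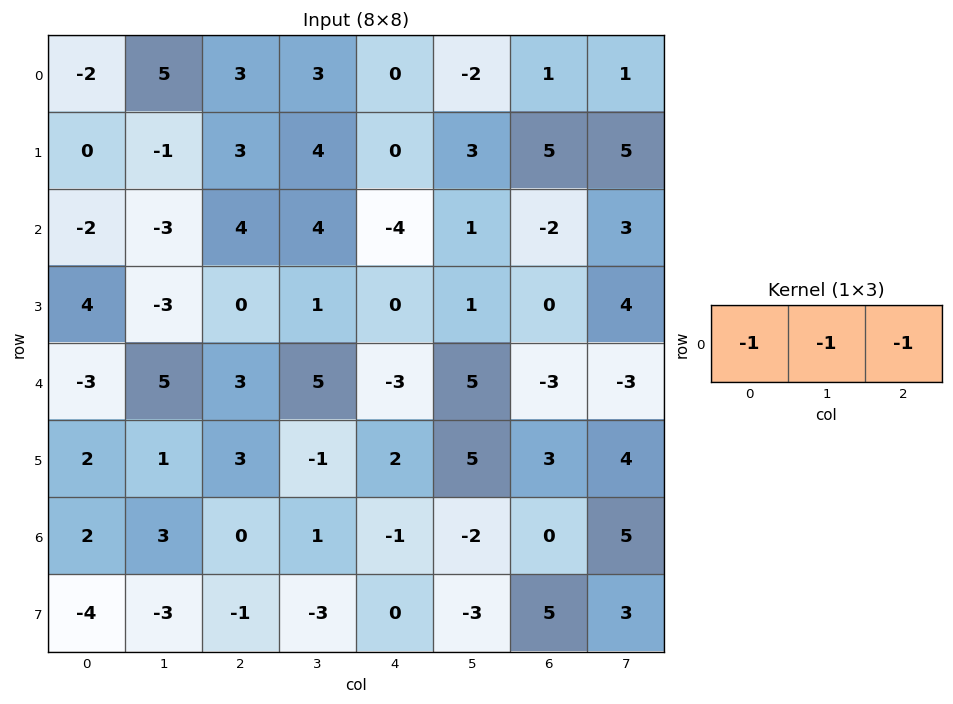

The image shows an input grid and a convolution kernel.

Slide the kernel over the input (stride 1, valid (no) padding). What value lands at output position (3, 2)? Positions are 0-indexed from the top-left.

-1

The receptive field on the input at this output position is [0 1 0]. Elementwise product with the kernel and sum: 0·-1 + 1·-1 + 0·-1.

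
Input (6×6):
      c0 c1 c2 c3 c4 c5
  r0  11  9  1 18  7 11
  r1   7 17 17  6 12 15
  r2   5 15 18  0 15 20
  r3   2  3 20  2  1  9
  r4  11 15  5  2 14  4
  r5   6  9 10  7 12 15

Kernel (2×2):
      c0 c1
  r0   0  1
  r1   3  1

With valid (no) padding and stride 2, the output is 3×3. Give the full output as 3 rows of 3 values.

47 75 62
24 62 32
42 39 55

Output[0,0]: The receptive field on the input at this output position is [11 9 / 7 17]. Elementwise product with the kernel and sum: 9·1 + 7·3 + 17·1.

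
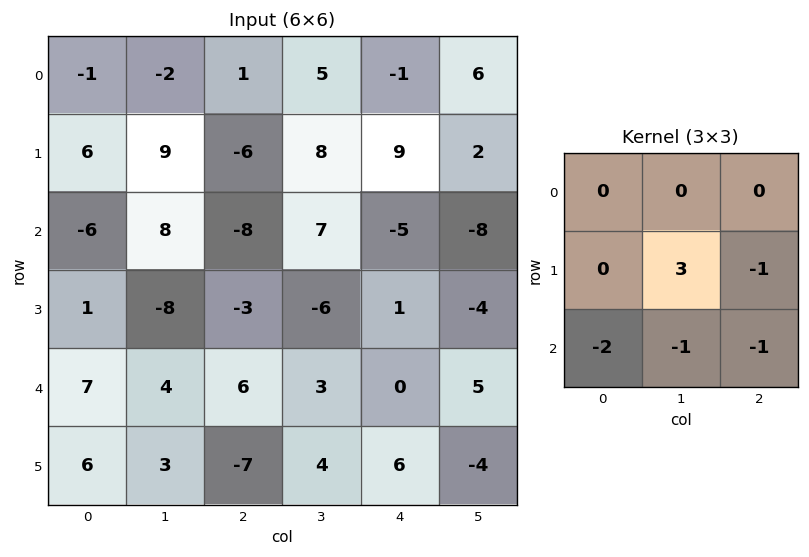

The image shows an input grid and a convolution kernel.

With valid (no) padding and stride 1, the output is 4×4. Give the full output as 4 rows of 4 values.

45 -41 29 24
41 -6 37 8
-45 -20 -34 -4
-2 12 13 -15

Output[0,0]: The receptive field on the input at this output position is [-1 -2 1 / 6 9 -6 / -6 8 -8]. Elementwise product with the kernel and sum: 9·3 + -6·-1 + -6·-2 + 8·-1 + -8·-1.
Output[0,1]: The receptive field on the input at this output position is [-2 1 5 / 9 -6 8 / 8 -8 7]. Elementwise product with the kernel and sum: -6·3 + 8·-1 + 8·-2 + -8·-1 + 7·-1.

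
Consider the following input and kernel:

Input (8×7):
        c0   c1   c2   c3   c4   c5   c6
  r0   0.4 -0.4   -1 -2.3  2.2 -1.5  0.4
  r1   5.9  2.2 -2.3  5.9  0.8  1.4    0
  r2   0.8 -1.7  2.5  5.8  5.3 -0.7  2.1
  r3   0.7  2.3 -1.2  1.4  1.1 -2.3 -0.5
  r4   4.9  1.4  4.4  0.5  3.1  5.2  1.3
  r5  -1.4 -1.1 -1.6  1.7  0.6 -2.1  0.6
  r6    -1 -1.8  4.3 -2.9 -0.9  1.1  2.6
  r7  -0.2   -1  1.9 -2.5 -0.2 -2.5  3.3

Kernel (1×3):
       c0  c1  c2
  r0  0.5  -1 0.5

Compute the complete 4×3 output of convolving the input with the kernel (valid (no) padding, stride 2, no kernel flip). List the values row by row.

0.1 2.9 2.8
3.35 -1.9 4.4
3.25 3.25 -3
3.45 4.6 -0.25

Output[0,0]: The receptive field on the input at this output position is [0.4 -0.4 -1]. Elementwise product with the kernel and sum: 0.4·0.5 + -0.4·-1 + -1·0.5.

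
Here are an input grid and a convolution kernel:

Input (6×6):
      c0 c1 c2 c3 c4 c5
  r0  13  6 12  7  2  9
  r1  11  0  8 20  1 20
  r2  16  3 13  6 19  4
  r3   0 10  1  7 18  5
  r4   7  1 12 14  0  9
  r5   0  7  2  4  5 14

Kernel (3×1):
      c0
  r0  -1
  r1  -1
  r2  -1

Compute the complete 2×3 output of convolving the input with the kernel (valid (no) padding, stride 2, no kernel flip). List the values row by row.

-40 -33 -22
-23 -26 -37

Output[0,0]: The receptive field on the input at this output position is [13 / 11 / 16]. Elementwise product with the kernel and sum: 13·-1 + 11·-1 + 16·-1.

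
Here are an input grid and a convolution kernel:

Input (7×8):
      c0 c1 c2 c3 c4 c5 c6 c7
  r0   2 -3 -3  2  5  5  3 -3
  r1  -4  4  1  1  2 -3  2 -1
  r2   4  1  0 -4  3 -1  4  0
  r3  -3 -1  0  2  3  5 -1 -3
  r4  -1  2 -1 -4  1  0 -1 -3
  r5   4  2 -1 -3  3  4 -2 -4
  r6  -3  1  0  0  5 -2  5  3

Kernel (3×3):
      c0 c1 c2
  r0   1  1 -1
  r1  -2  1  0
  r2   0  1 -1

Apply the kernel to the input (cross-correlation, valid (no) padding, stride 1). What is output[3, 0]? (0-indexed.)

The receptive field on the input at this output position is [-3 -1 0 / -1 2 -1 / 4 2 -1]. Elementwise product with the kernel and sum: -3·1 + -1·1 + 0·-1 + -1·-2 + 2·1 + 2·1 + -1·-1.

3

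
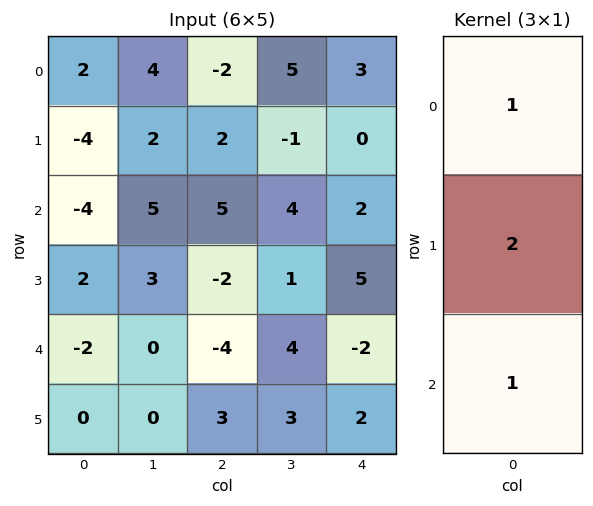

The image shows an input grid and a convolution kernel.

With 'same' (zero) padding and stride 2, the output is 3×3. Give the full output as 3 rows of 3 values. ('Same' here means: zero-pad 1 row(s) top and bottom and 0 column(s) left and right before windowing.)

Output[0,0]: The receptive field on the zero-padded input at this output position is [0 / 2 / -4]. Elementwise product with the kernel and sum: 0·1 + 2·2 + -4·1.
Output[0,1]: The receptive field on the zero-padded input at this output position is [0 / -2 / 2]. Elementwise product with the kernel and sum: 0·1 + -2·2 + 2·1.

0 -2 6
-10 10 9
-2 -7 3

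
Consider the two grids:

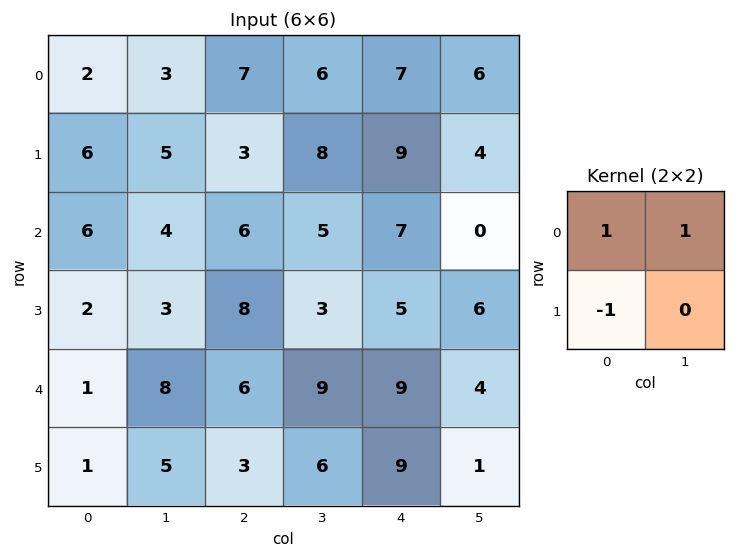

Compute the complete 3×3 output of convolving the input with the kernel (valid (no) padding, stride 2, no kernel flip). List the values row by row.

Output[0,0]: The receptive field on the input at this output position is [2 3 / 6 5]. Elementwise product with the kernel and sum: 2·1 + 3·1 + 6·-1.
Output[0,1]: The receptive field on the input at this output position is [7 6 / 3 8]. Elementwise product with the kernel and sum: 7·1 + 6·1 + 3·-1.

-1 10 4
8 3 2
8 12 4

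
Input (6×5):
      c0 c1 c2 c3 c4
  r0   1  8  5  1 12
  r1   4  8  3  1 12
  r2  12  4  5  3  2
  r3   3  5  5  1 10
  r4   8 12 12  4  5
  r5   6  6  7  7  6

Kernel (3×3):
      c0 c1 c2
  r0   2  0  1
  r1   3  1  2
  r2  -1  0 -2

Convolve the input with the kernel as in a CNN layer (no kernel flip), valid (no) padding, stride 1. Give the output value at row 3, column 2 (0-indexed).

51

The receptive field on the input at this output position is [5 1 10 / 12 4 5 / 7 7 6]. Elementwise product with the kernel and sum: 5·2 + 10·1 + 12·3 + 4·1 + 5·2 + 7·-1 + 6·-2.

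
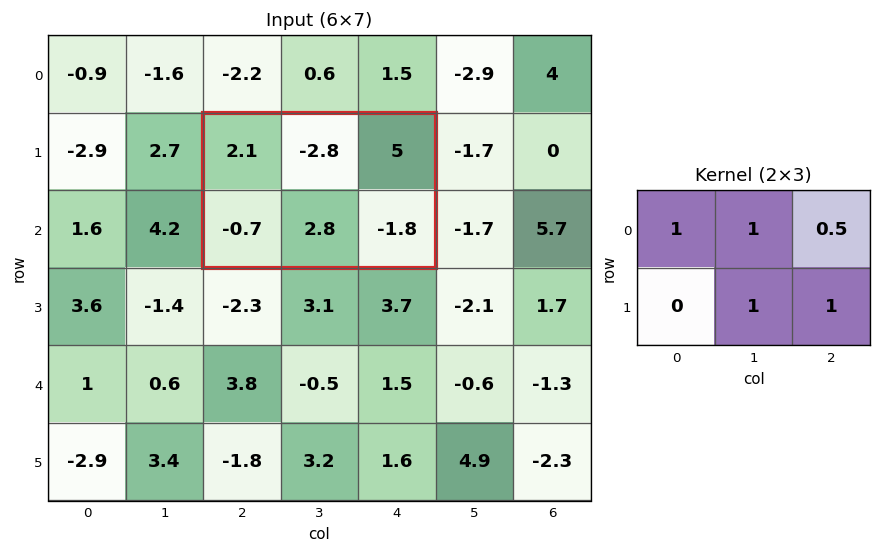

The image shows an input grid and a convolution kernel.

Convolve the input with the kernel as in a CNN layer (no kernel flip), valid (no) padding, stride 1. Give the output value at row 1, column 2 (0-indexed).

The receptive field on the input at this output position is [2.1 -2.8 5 / -0.7 2.8 -1.8]. Elementwise product with the kernel and sum: 2.1·1 + -2.8·1 + 5·0.5 + 2.8·1 + -1.8·1.

2.8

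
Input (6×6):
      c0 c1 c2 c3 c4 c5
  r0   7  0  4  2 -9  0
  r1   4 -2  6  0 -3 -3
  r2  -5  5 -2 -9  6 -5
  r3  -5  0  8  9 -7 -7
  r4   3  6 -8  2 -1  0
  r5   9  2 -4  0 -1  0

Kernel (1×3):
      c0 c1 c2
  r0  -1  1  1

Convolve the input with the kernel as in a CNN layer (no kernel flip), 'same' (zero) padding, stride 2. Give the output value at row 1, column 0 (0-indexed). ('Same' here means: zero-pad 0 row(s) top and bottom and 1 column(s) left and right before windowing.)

The receptive field on the zero-padded input at this output position is [0 -5 5]. Elementwise product with the kernel and sum: 0·-1 + -5·1 + 5·1.

0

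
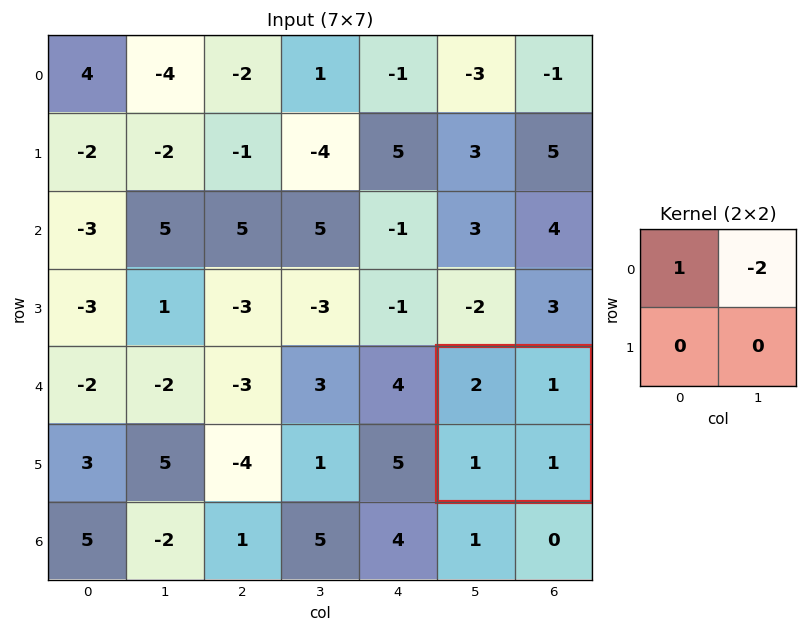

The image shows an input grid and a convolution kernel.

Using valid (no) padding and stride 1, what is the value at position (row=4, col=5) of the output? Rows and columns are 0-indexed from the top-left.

0

The receptive field on the input at this output position is [2 1 / 1 1]. Elementwise product with the kernel and sum: 2·1 + 1·-2.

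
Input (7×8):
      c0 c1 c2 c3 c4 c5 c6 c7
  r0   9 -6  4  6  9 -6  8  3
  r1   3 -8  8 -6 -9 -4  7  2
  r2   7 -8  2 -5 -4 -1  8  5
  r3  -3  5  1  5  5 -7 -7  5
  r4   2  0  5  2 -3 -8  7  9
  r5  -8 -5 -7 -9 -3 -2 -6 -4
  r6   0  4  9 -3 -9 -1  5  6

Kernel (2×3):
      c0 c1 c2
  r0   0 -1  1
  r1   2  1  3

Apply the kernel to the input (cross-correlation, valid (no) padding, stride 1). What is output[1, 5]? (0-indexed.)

The receptive field on the input at this output position is [-4 7 2 / -1 8 5]. Elementwise product with the kernel and sum: 7·-1 + 2·1 + -1·2 + 8·1 + 5·3.

16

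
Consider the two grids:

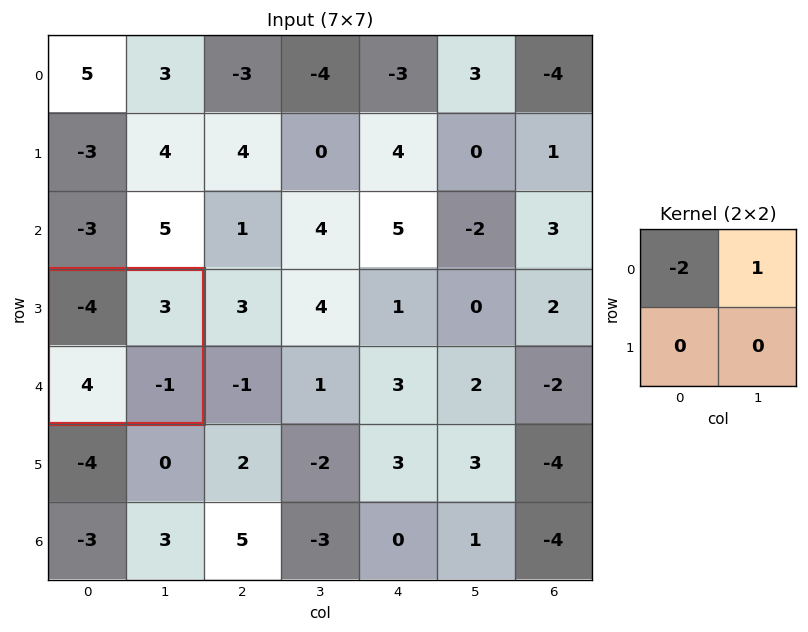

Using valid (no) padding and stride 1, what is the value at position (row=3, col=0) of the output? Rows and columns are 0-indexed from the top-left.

The receptive field on the input at this output position is [-4 3 / 4 -1]. Elementwise product with the kernel and sum: -4·-2 + 3·1.

11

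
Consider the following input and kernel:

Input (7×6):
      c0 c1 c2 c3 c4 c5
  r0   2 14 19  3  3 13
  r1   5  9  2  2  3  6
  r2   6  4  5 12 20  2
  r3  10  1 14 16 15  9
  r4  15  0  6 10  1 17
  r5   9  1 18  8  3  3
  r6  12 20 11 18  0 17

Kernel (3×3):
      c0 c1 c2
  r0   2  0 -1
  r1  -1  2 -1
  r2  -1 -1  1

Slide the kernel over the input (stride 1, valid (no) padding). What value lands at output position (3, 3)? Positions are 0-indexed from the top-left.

The receptive field on the input at this output position is [16 15 9 / 10 1 17 / 8 3 3]. Elementwise product with the kernel and sum: 16·2 + 9·-1 + 10·-1 + 1·2 + 17·-1 + 8·-1 + 3·-1 + 3·1.

-10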